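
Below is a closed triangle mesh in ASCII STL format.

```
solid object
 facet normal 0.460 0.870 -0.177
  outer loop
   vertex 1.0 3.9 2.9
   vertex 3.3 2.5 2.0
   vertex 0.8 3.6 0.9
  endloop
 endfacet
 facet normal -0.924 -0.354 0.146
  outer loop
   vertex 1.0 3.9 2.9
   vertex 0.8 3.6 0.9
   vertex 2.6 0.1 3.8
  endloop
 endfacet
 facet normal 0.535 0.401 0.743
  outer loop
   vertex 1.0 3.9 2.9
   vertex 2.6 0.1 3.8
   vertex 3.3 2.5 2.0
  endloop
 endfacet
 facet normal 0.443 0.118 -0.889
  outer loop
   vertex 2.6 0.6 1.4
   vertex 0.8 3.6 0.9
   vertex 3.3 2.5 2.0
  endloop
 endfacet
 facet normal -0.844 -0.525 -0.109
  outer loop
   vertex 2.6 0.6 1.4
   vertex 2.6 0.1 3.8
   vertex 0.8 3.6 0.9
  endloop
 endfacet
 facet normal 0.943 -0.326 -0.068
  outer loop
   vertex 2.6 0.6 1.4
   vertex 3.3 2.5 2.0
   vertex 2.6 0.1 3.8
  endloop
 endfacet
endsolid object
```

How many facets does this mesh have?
6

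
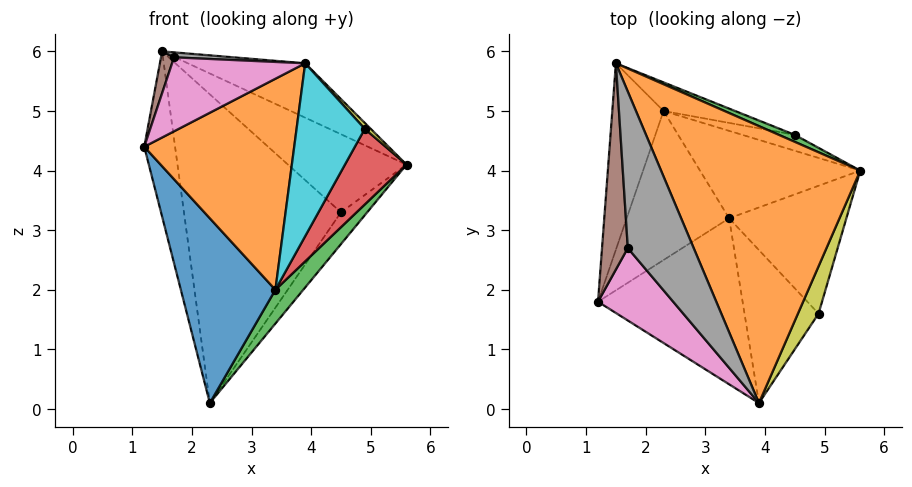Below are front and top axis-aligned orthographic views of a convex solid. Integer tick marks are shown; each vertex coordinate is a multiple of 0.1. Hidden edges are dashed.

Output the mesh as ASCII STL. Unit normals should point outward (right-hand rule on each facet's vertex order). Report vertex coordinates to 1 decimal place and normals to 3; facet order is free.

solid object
 facet normal -0.979 0.134 -0.151
  outer loop
   vertex 2.3 5.0 0.1
   vertex 1.2 1.8 4.4
   vertex 1.5 5.8 6.0
  endloop
 endfacet
 facet normal 0.475 0.170 0.864
  outer loop
   vertex 3.9 0.1 5.8
   vertex 5.6 4.0 4.1
   vertex 1.5 5.8 6.0
  endloop
 endfacet
 facet normal 0.432 0.898 0.080
  outer loop
   vertex 4.5 4.6 3.3
   vertex 1.5 5.8 6.0
   vertex 5.6 4.0 4.1
  endloop
 endfacet
 facet normal 0.631 0.694 -0.347
  outer loop
   vertex 4.5 4.6 3.3
   vertex 5.6 4.0 4.1
   vertex 2.3 5.0 0.1
  endloop
 endfacet
 facet normal 0.301 0.950 -0.088
  outer loop
   vertex 4.5 4.6 3.3
   vertex 2.3 5.0 0.1
   vertex 1.5 5.8 6.0
  endloop
 endfacet
 facet normal -0.933 -0.072 0.354
  outer loop
   vertex 1.7 2.7 5.9
   vertex 1.5 5.8 6.0
   vertex 1.2 1.8 4.4
  endloop
 endfacet
 facet normal -0.631 -0.555 0.543
  outer loop
   vertex 1.7 2.7 5.9
   vertex 1.2 1.8 4.4
   vertex 3.9 0.1 5.8
  endloop
 endfacet
 facet normal 0.008 -0.032 0.999
  outer loop
   vertex 1.7 2.7 5.9
   vertex 3.9 0.1 5.8
   vertex 1.5 5.8 6.0
  endloop
 endfacet
 facet normal 0.788 -0.077 0.611
  outer loop
   vertex 4.9 1.6 4.7
   vertex 5.6 4.0 4.1
   vertex 3.9 0.1 5.8
  endloop
 endfacet
 facet normal 0.367 -0.697 -0.617
  outer loop
   vertex 3.4 3.2 2.0
   vertex 4.9 1.6 4.7
   vertex 3.9 0.1 5.8
  endloop
 endfacet
 facet normal -0.186 -0.765 -0.617
  outer loop
   vertex 3.4 3.2 2.0
   vertex 1.2 1.8 4.4
   vertex 2.3 5.0 0.1
  endloop
 endfacet
 facet normal -0.172 -0.774 -0.609
  outer loop
   vertex 3.4 3.2 2.0
   vertex 3.9 0.1 5.8
   vertex 1.2 1.8 4.4
  endloop
 endfacet
 facet normal 0.715 -0.252 -0.653
  outer loop
   vertex 3.4 3.2 2.0
   vertex 2.3 5.0 0.1
   vertex 5.6 4.0 4.1
  endloop
 endfacet
 facet normal 0.709 -0.359 -0.607
  outer loop
   vertex 3.4 3.2 2.0
   vertex 5.6 4.0 4.1
   vertex 4.9 1.6 4.7
  endloop
 endfacet
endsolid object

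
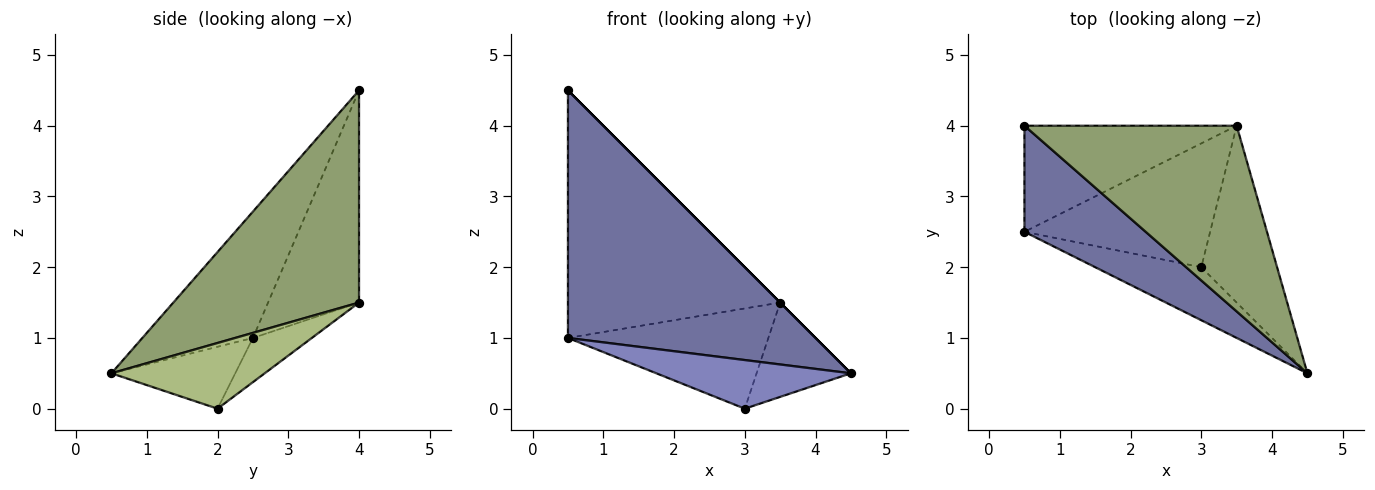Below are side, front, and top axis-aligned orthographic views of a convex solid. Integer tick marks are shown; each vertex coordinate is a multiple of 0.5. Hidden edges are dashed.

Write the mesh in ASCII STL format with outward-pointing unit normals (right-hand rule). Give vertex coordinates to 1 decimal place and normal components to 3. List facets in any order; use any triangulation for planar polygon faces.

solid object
 facet normal -0.380 -0.850 0.364
  outer loop
   vertex 0.5 4.0 4.5
   vertex 0.5 2.5 1.0
   vertex 4.5 0.5 0.5
  endloop
 endfacet
 facet normal -0.395 -0.621 -0.677
  outer loop
   vertex 3.0 2.0 0.0
   vertex 4.5 0.5 0.5
   vertex 0.5 2.5 1.0
  endloop
 endfacet
 facet normal -0.367 0.855 -0.367
  outer loop
   vertex 3.5 4.0 1.5
   vertex 0.5 2.5 1.0
   vertex 0.5 4.0 4.5
  endloop
 endfacet
 facet normal -0.182 0.619 -0.764
  outer loop
   vertex 3.5 4.0 1.5
   vertex 3.0 2.0 0.0
   vertex 0.5 2.5 1.0
  endloop
 endfacet
 facet normal 0.707 0.000 0.707
  outer loop
   vertex 3.5 4.0 1.5
   vertex 0.5 4.0 4.5
   vertex 4.5 0.5 0.5
  endloop
 endfacet
 facet normal 0.607 0.374 -0.701
  outer loop
   vertex 3.5 4.0 1.5
   vertex 4.5 0.5 0.5
   vertex 3.0 2.0 0.0
  endloop
 endfacet
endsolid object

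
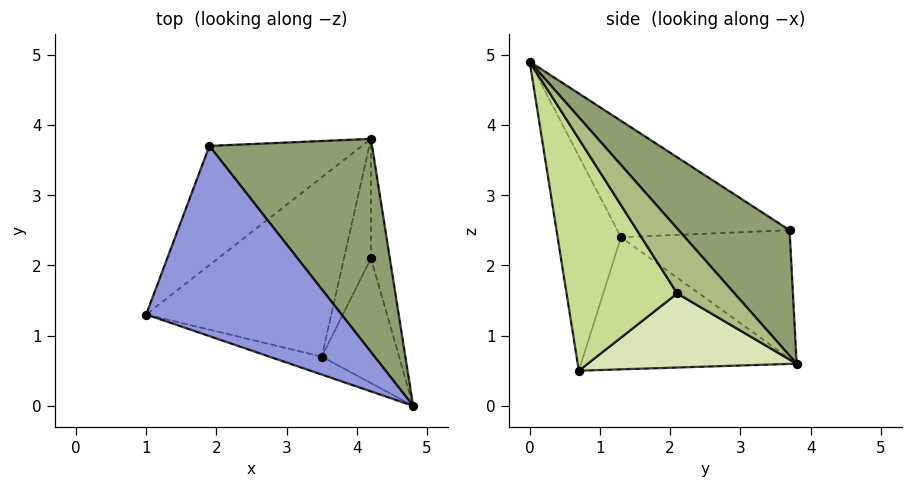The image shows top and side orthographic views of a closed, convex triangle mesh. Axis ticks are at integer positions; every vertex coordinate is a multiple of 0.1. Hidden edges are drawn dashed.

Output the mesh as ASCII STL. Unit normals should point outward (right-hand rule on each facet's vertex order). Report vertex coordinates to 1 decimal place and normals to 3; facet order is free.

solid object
 facet normal -0.282 -0.957 -0.069
  outer loop
   vertex 3.5 0.7 0.5
   vertex 4.8 0.0 4.9
   vertex 1.0 1.3 2.4
  endloop
 endfacet
 facet normal -0.574 0.156 -0.804
  outer loop
   vertex 3.5 0.7 0.5
   vertex 1.0 1.3 2.4
   vertex 4.2 3.8 0.6
  endloop
 endfacet
 facet normal -0.506 0.154 0.849
  outer loop
   vertex 1.9 3.7 2.5
   vertex 1.0 1.3 2.4
   vertex 4.8 0.0 4.9
  endloop
 endfacet
 facet normal -0.621 0.264 -0.738
  outer loop
   vertex 1.9 3.7 2.5
   vertex 4.2 3.8 0.6
   vertex 1.0 1.3 2.4
  endloop
 endfacet
 facet normal 0.434 0.704 0.562
  outer loop
   vertex 1.9 3.7 2.5
   vertex 4.8 0.0 4.9
   vertex 4.2 3.8 0.6
  endloop
 endfacet
 facet normal 0.948 -0.162 -0.275
  outer loop
   vertex 4.2 2.1 1.6
   vertex 4.2 3.8 0.6
   vertex 4.8 0.0 4.9
  endloop
 endfacet
 facet normal 0.925 -0.220 -0.308
  outer loop
   vertex 4.2 2.1 1.6
   vertex 4.8 0.0 4.9
   vertex 3.5 0.7 0.5
  endloop
 endfacet
 facet normal 0.921 -0.197 -0.335
  outer loop
   vertex 4.2 2.1 1.6
   vertex 3.5 0.7 0.5
   vertex 4.2 3.8 0.6
  endloop
 endfacet
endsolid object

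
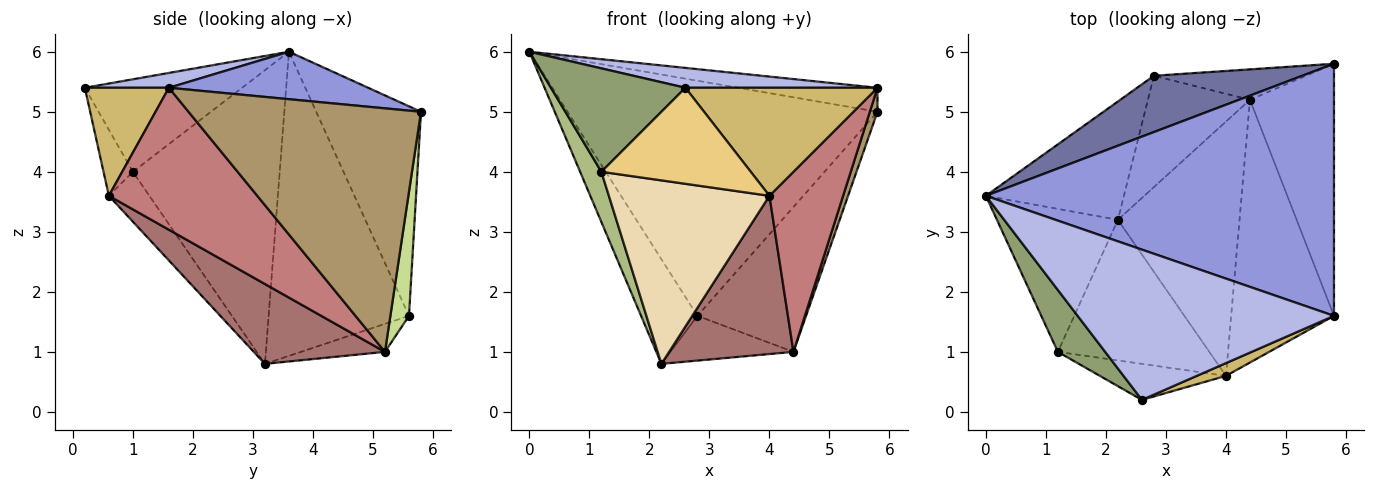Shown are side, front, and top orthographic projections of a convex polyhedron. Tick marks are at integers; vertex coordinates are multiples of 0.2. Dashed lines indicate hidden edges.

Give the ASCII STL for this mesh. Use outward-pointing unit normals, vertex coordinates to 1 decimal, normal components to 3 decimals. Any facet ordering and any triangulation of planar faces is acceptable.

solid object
 facet normal -0.312 0.924 0.221
  outer loop
   vertex 2.8 5.6 1.6
   vertex 0.0 3.6 6.0
   vertex 5.8 5.8 5.0
  endloop
 endfacet
 facet normal -0.855 0.343 -0.388
  outer loop
   vertex 2.8 5.6 1.6
   vertex 2.2 3.2 0.8
   vertex 0.0 3.6 6.0
  endloop
 endfacet
 facet normal 0.134 0.094 0.986
  outer loop
   vertex 5.8 1.6 5.4
   vertex 5.8 5.8 5.0
   vertex 0.0 3.6 6.0
  endloop
 endfacet
 facet normal 0.057 -0.131 0.990
  outer loop
   vertex 5.8 1.6 5.4
   vertex 0.0 3.6 6.0
   vertex 2.6 0.2 5.4
  endloop
 endfacet
 facet normal -0.708 -0.606 0.362
  outer loop
   vertex 1.2 1.0 4.0
   vertex 2.6 0.2 5.4
   vertex 0.0 3.6 6.0
  endloop
 endfacet
 facet normal -0.916 -0.133 -0.378
  outer loop
   vertex 1.2 1.0 4.0
   vertex 0.0 3.6 6.0
   vertex 2.2 3.2 0.8
  endloop
 endfacet
 facet normal 0.165 0.965 -0.203
  outer loop
   vertex 4.4 5.2 1.0
   vertex 2.8 5.6 1.6
   vertex 5.8 5.8 5.0
  endloop
 endfacet
 facet normal -0.247 0.361 -0.899
  outer loop
   vertex 4.4 5.2 1.0
   vertex 2.2 3.2 0.8
   vertex 2.8 5.6 1.6
  endloop
 endfacet
 facet normal 0.945 -0.031 -0.326
  outer loop
   vertex 4.4 5.2 1.0
   vertex 5.8 5.8 5.0
   vertex 5.8 1.6 5.4
  endloop
 endfacet
 facet normal 0.398 -0.911 0.108
  outer loop
   vertex 4.0 0.6 3.6
   vertex 5.8 1.6 5.4
   vertex 2.6 0.2 5.4
  endloop
 endfacet
 facet normal -0.181 -0.921 -0.345
  outer loop
   vertex 4.0 0.6 3.6
   vertex 2.6 0.2 5.4
   vertex 1.2 1.0 4.0
  endloop
 endfacet
 facet normal -0.196 -0.778 -0.596
  outer loop
   vertex 4.0 0.6 3.6
   vertex 1.2 1.0 4.0
   vertex 2.2 3.2 0.8
  endloop
 endfacet
 facet normal 0.487 -0.461 -0.742
  outer loop
   vertex 4.0 0.6 3.6
   vertex 2.2 3.2 0.8
   vertex 4.4 5.2 1.0
  endloop
 endfacet
 facet normal 0.751 -0.373 -0.544
  outer loop
   vertex 4.0 0.6 3.6
   vertex 4.4 5.2 1.0
   vertex 5.8 1.6 5.4
  endloop
 endfacet
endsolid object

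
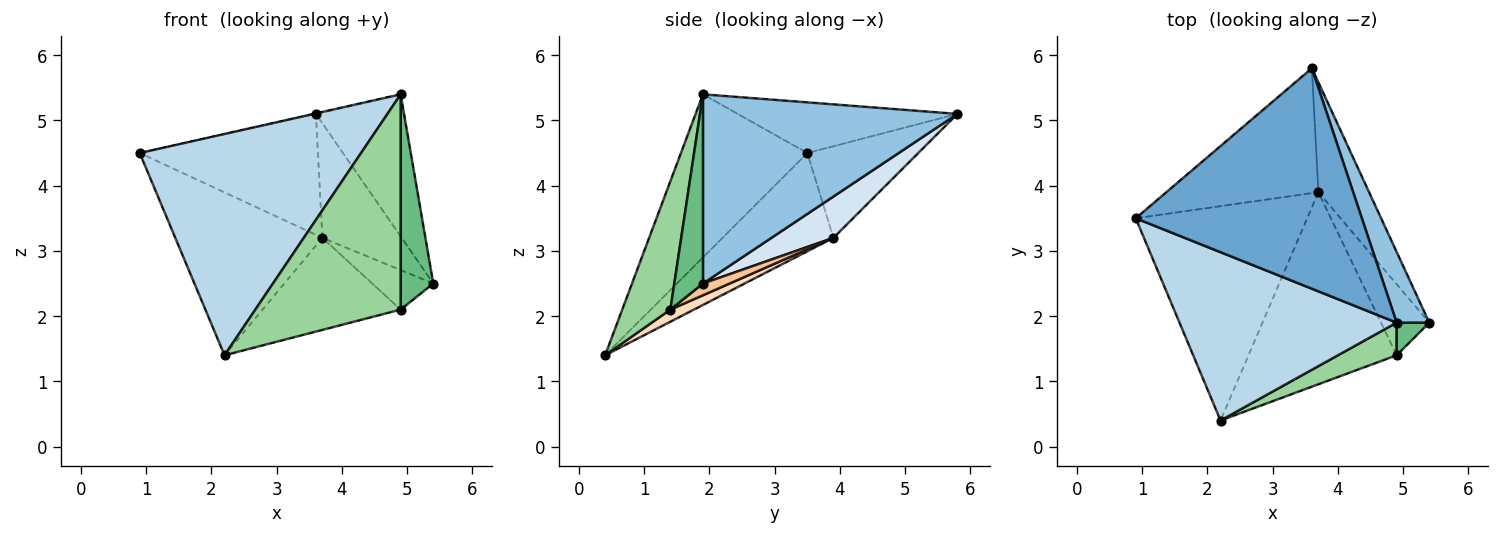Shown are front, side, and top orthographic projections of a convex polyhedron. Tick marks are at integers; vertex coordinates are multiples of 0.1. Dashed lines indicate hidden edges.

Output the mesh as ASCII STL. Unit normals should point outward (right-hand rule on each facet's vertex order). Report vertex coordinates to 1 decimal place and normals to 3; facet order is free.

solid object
 facet normal -0.219 0.002 0.976
  outer loop
   vertex 4.9 1.9 5.4
   vertex 3.6 5.8 5.1
   vertex 0.9 3.5 4.5
  endloop
 endfacet
 facet normal 0.933 0.323 0.161
  outer loop
   vertex 4.9 1.9 5.4
   vertex 5.4 1.9 2.5
   vertex 3.6 5.8 5.1
  endloop
 endfacet
 facet normal -0.414 -0.725 0.551
  outer loop
   vertex 2.2 0.4 1.4
   vertex 4.9 1.9 5.4
   vertex 0.9 3.5 4.5
  endloop
 endfacet
 facet normal 0.491 0.629 -0.603
  outer loop
   vertex 3.7 3.9 3.2
   vertex 3.6 5.8 5.1
   vertex 5.4 1.9 2.5
  endloop
 endfacet
 facet normal -0.397 0.638 -0.659
  outer loop
   vertex 3.7 3.9 3.2
   vertex 0.9 3.5 4.5
   vertex 3.6 5.8 5.1
  endloop
 endfacet
 facet normal -0.415 0.550 -0.724
  outer loop
   vertex 3.7 3.9 3.2
   vertex 2.2 0.4 1.4
   vertex 0.9 3.5 4.5
  endloop
 endfacet
 facet normal 0.208 0.476 -0.855
  outer loop
   vertex 4.9 1.4 2.1
   vertex 3.7 3.9 3.2
   vertex 5.4 1.9 2.5
  endloop
 endfacet
 facet normal 0.074 0.431 -0.899
  outer loop
   vertex 4.9 1.4 2.1
   vertex 2.2 0.4 1.4
   vertex 3.7 3.9 3.2
  endloop
 endfacet
 facet normal 0.656 -0.746 0.113
  outer loop
   vertex 4.9 1.4 2.1
   vertex 5.4 1.9 2.5
   vertex 4.9 1.9 5.4
  endloop
 endfacet
 facet normal 0.311 -0.940 0.142
  outer loop
   vertex 4.9 1.4 2.1
   vertex 4.9 1.9 5.4
   vertex 2.2 0.4 1.4
  endloop
 endfacet
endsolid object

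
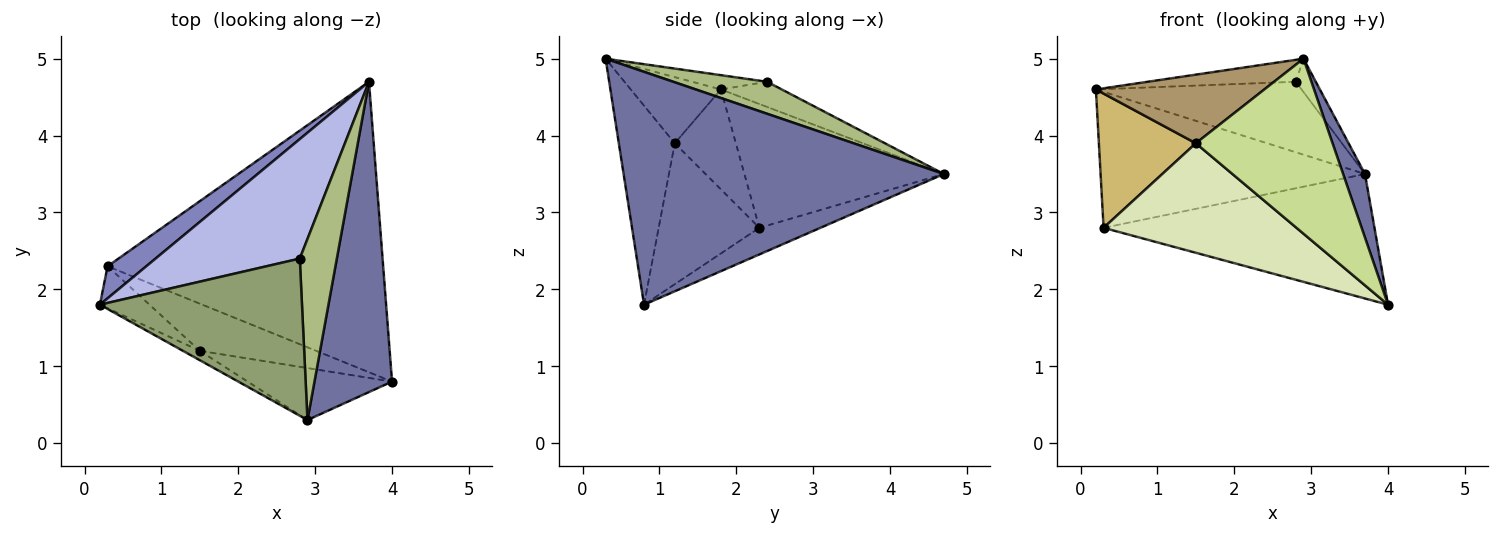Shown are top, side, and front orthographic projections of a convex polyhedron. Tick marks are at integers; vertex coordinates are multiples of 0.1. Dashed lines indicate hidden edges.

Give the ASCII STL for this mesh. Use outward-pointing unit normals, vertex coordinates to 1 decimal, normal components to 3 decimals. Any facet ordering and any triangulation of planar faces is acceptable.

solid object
 facet normal 0.947 -0.065 0.315
  outer loop
   vertex 2.9 0.3 5.0
   vertex 4.0 0.8 1.8
   vertex 3.7 4.7 3.5
  endloop
 endfacet
 facet normal -0.592 0.785 0.185
  outer loop
   vertex 0.3 2.3 2.8
   vertex 0.2 1.8 4.6
   vertex 3.7 4.7 3.5
  endloop
 endfacet
 facet normal -0.088 0.392 -0.916
  outer loop
   vertex 0.3 2.3 2.8
   vertex 3.7 4.7 3.5
   vertex 4.0 0.8 1.8
  endloop
 endfacet
 facet normal -0.149 0.503 0.852
  outer loop
   vertex 2.8 2.4 4.7
   vertex 3.7 4.7 3.5
   vertex 0.2 1.8 4.6
  endloop
 endfacet
 facet normal -0.070 0.138 0.988
  outer loop
   vertex 2.8 2.4 4.7
   vertex 0.2 1.8 4.6
   vertex 2.9 0.3 5.0
  endloop
 endfacet
 facet normal 0.647 0.138 0.750
  outer loop
   vertex 2.8 2.4 4.7
   vertex 2.9 0.3 5.0
   vertex 3.7 4.7 3.5
  endloop
 endfacet
 facet normal -0.365 -0.892 -0.265
  outer loop
   vertex 1.5 1.2 3.9
   vertex 4.0 0.8 1.8
   vertex 2.9 0.3 5.0
  endloop
 endfacet
 facet normal -0.432 -0.828 -0.357
  outer loop
   vertex 1.5 1.2 3.9
   vertex 0.3 2.3 2.8
   vertex 4.0 0.8 1.8
  endloop
 endfacet
 facet normal -0.469 -0.875 -0.120
  outer loop
   vertex 1.5 1.2 3.9
   vertex 2.9 0.3 5.0
   vertex 0.2 1.8 4.6
  endloop
 endfacet
 facet normal -0.515 -0.818 -0.256
  outer loop
   vertex 1.5 1.2 3.9
   vertex 0.2 1.8 4.6
   vertex 0.3 2.3 2.8
  endloop
 endfacet
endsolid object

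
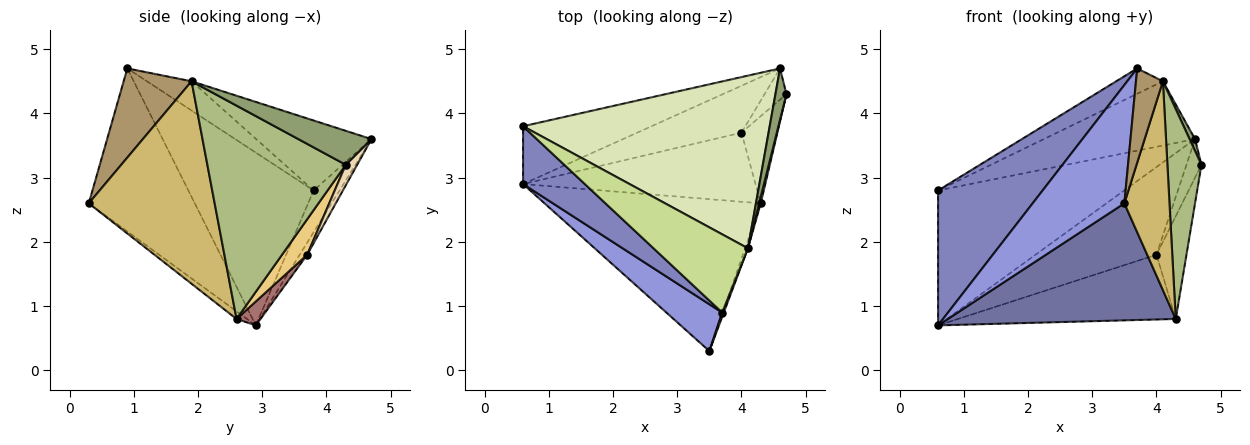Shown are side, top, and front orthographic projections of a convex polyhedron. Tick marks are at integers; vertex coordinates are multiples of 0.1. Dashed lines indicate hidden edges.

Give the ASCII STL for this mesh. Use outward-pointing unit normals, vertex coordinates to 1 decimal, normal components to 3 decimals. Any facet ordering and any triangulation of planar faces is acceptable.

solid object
 facet normal -0.028 -0.610 -0.792
  outer loop
   vertex 0.6 2.9 0.7
   vertex 4.3 2.6 0.8
   vertex 3.5 0.3 2.6
  endloop
 endfacet
 facet normal -0.740 -0.618 0.265
  outer loop
   vertex 0.6 2.9 0.7
   vertex 3.7 0.9 4.7
   vertex 0.6 3.8 2.8
  endloop
 endfacet
 facet normal -0.732 -0.633 0.251
  outer loop
   vertex 0.6 2.9 0.7
   vertex 3.5 0.3 2.6
   vertex 3.7 0.9 4.7
  endloop
 endfacet
 facet normal -0.127 0.912 -0.391
  outer loop
   vertex 0.6 2.9 0.7
   vertex 0.6 3.8 2.8
   vertex 4.6 4.7 3.6
  endloop
 endfacet
 facet normal 0.949 -0.071 0.308
  outer loop
   vertex 4.1 1.9 4.5
   vertex 4.7 4.3 3.2
   vertex 4.6 4.7 3.6
  endloop
 endfacet
 facet normal 0.971 -0.239 0.007
  outer loop
   vertex 4.1 1.9 4.5
   vertex 4.3 2.6 0.8
   vertex 4.7 4.3 3.2
  endloop
 endfacet
 facet normal -0.283 0.296 0.913
  outer loop
   vertex 4.1 1.9 4.5
   vertex 0.6 3.8 2.8
   vertex 3.7 0.9 4.7
  endloop
 endfacet
 facet normal -0.257 0.337 0.906
  outer loop
   vertex 4.1 1.9 4.5
   vertex 4.6 4.7 3.6
   vertex 0.6 3.8 2.8
  endloop
 endfacet
 facet normal 0.929 -0.368 0.017
  outer loop
   vertex 4.1 1.9 4.5
   vertex 3.7 0.9 4.7
   vertex 3.5 0.3 2.6
  endloop
 endfacet
 facet normal 0.941 -0.338 -0.013
  outer loop
   vertex 4.1 1.9 4.5
   vertex 3.5 0.3 2.6
   vertex 4.3 2.6 0.8
  endloop
 endfacet
 facet normal 0.539 0.642 -0.545
  outer loop
   vertex 4.0 3.7 1.8
   vertex 4.7 4.3 3.2
   vertex 4.3 2.6 0.8
  endloop
 endfacet
 facet normal 0.510 0.669 -0.541
  outer loop
   vertex 4.0 3.7 1.8
   vertex 4.6 4.7 3.6
   vertex 4.7 4.3 3.2
  endloop
 endfacet
 facet normal 0.075 0.682 -0.728
  outer loop
   vertex 4.0 3.7 1.8
   vertex 4.3 2.6 0.8
   vertex 0.6 2.9 0.7
  endloop
 endfacet
 facet normal -0.055 0.880 -0.471
  outer loop
   vertex 4.0 3.7 1.8
   vertex 0.6 2.9 0.7
   vertex 4.6 4.7 3.6
  endloop
 endfacet
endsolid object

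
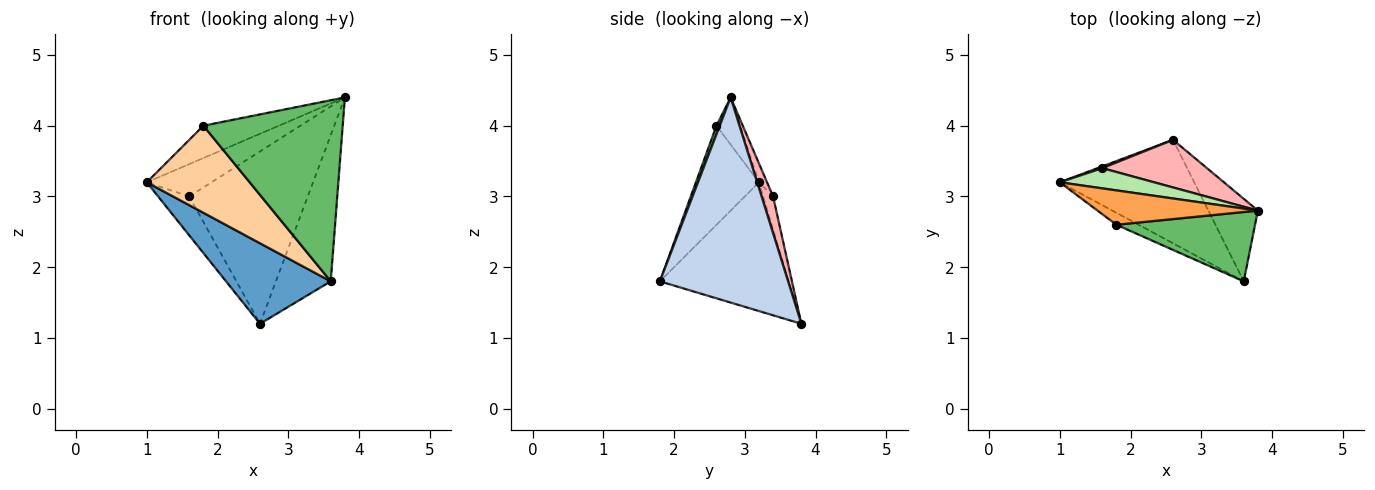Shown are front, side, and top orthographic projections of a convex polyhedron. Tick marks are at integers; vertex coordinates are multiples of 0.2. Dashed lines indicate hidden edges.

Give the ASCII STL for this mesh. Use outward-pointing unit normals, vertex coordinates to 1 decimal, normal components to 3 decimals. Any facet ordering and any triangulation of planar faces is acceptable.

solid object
 facet normal -0.603 -0.490 -0.629
  outer loop
   vertex 2.6 3.8 1.2
   vertex 3.6 1.8 1.8
   vertex 1.0 3.2 3.2
  endloop
 endfacet
 facet normal 0.898 0.384 -0.217
  outer loop
   vertex 2.6 3.8 1.2
   vertex 3.8 2.8 4.4
   vertex 3.6 1.8 1.8
  endloop
 endfacet
 facet normal -0.209 0.670 0.712
  outer loop
   vertex 1.8 2.6 4.0
   vertex 3.8 2.8 4.4
   vertex 1.0 3.2 3.2
  endloop
 endfacet
 facet normal -0.519 -0.847 -0.116
  outer loop
   vertex 1.8 2.6 4.0
   vertex 1.0 3.2 3.2
   vertex 3.6 1.8 1.8
  endloop
 endfacet
 facet normal 0.022 -0.934 0.357
  outer loop
   vertex 1.8 2.6 4.0
   vertex 3.6 1.8 1.8
   vertex 3.8 2.8 4.4
  endloop
 endfacet
 facet normal -0.105 0.843 0.527
  outer loop
   vertex 1.6 3.4 3.0
   vertex 1.0 3.2 3.2
   vertex 3.8 2.8 4.4
  endloop
 endfacet
 facet normal -0.303 0.952 0.043
  outer loop
   vertex 1.6 3.4 3.0
   vertex 2.6 3.8 1.2
   vertex 1.0 3.2 3.2
  endloop
 endfacet
 facet normal 0.093 0.960 0.265
  outer loop
   vertex 1.6 3.4 3.0
   vertex 3.8 2.8 4.4
   vertex 2.6 3.8 1.2
  endloop
 endfacet
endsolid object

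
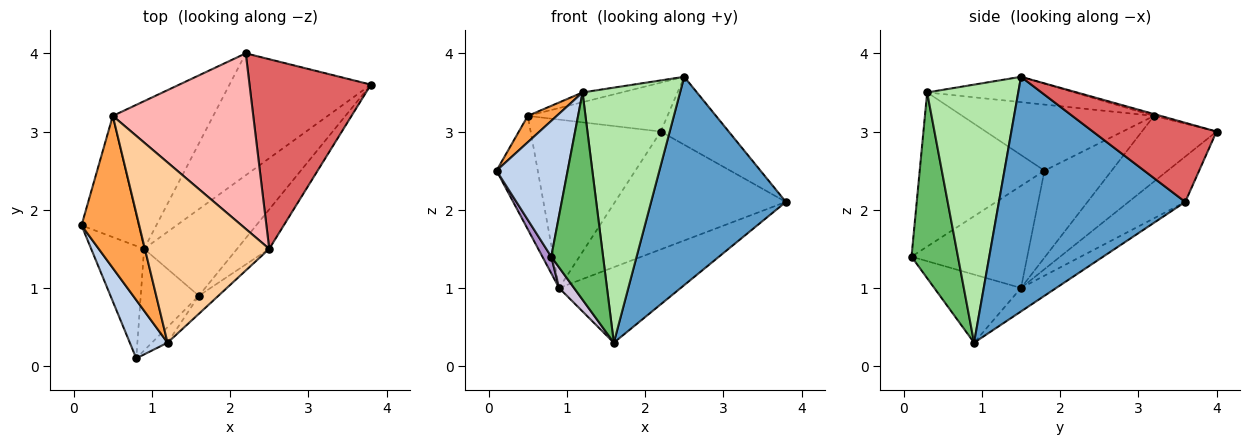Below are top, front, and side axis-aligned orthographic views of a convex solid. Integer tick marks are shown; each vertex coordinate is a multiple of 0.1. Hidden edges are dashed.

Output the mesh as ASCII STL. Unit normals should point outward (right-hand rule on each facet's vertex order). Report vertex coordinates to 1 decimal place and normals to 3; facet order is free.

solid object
 facet normal 0.805 -0.583 -0.110
  outer loop
   vertex 1.6 0.9 0.3
   vertex 3.8 3.6 2.1
   vertex 2.5 1.5 3.7
  endloop
 endfacet
 facet normal -0.850 -0.484 0.208
  outer loop
   vertex 1.2 0.3 3.5
   vertex 0.1 1.8 2.5
   vertex 0.8 0.1 1.4
  endloop
 endfacet
 facet normal -0.748 -0.113 0.654
  outer loop
   vertex 1.2 0.3 3.5
   vertex 0.5 3.2 3.2
   vertex 0.1 1.8 2.5
  endloop
 endfacet
 facet normal -0.200 0.053 0.978
  outer loop
   vertex 1.2 0.3 3.5
   vertex 2.5 1.5 3.7
   vertex 0.5 3.2 3.2
  endloop
 endfacet
 facet normal 0.666 -0.744 -0.056
  outer loop
   vertex 1.2 0.3 3.5
   vertex 0.8 0.1 1.4
   vertex 1.6 0.9 0.3
  endloop
 endfacet
 facet normal 0.682 -0.730 -0.052
  outer loop
   vertex 1.2 0.3 3.5
   vertex 1.6 0.9 0.3
   vertex 2.5 1.5 3.7
  endloop
 endfacet
 facet normal 0.523 0.287 0.802
  outer loop
   vertex 2.2 4.0 3.0
   vertex 2.5 1.5 3.7
   vertex 3.8 3.6 2.1
  endloop
 endfacet
 facet normal -0.013 0.268 0.963
  outer loop
   vertex 2.2 4.0 3.0
   vertex 0.5 3.2 3.2
   vertex 2.5 1.5 3.7
  endloop
 endfacet
 facet normal -0.886 -0.068 -0.459
  outer loop
   vertex 0.9 1.5 1.0
   vertex 0.8 0.1 1.4
   vertex 0.1 1.8 2.5
  endloop
 endfacet
 facet normal -0.755 -0.130 -0.643
  outer loop
   vertex 0.9 1.5 1.0
   vertex 1.6 0.9 0.3
   vertex 0.8 0.1 1.4
  endloop
 endfacet
 facet normal -0.744 0.457 -0.488
  outer loop
   vertex 0.9 1.5 1.0
   vertex 0.1 1.8 2.5
   vertex 0.5 3.2 3.2
  endloop
 endfacet
 facet normal -0.396 0.690 -0.605
  outer loop
   vertex 0.9 1.5 1.0
   vertex 0.5 3.2 3.2
   vertex 2.2 4.0 3.0
  endloop
 endfacet
 facet normal -0.187 0.646 -0.740
  outer loop
   vertex 0.9 1.5 1.0
   vertex 3.8 3.6 2.1
   vertex 1.6 0.9 0.3
  endloop
 endfacet
 facet normal -0.225 0.677 -0.701
  outer loop
   vertex 0.9 1.5 1.0
   vertex 2.2 4.0 3.0
   vertex 3.8 3.6 2.1
  endloop
 endfacet
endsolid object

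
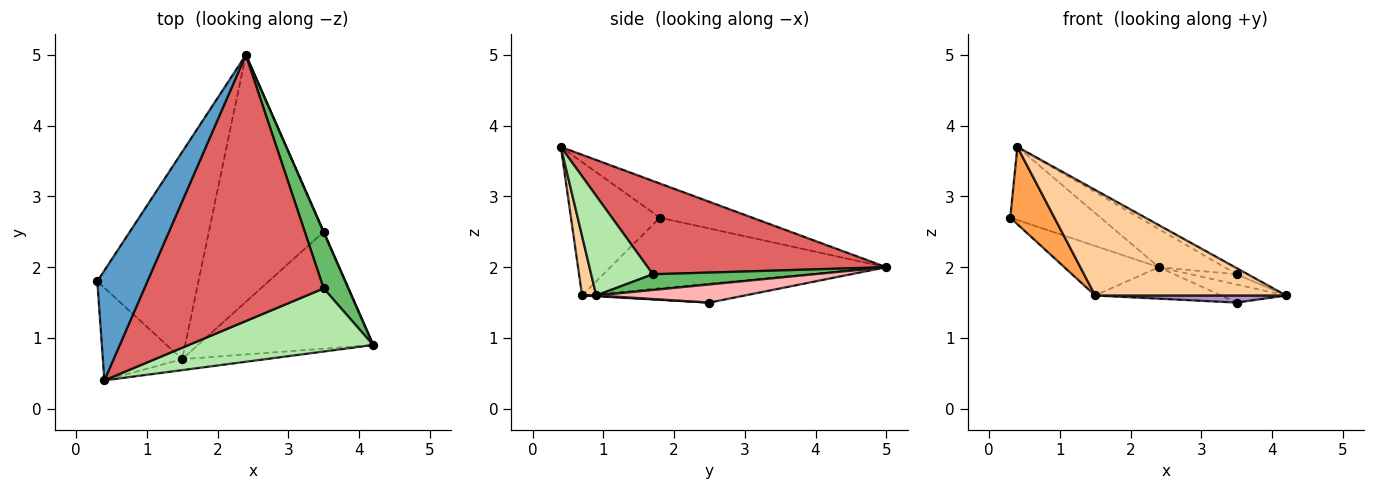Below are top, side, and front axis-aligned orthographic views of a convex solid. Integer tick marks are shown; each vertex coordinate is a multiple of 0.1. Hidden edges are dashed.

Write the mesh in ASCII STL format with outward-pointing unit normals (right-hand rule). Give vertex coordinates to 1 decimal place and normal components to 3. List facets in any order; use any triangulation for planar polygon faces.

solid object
 facet normal -0.493 0.482 0.724
  outer loop
   vertex 0.4 0.4 3.7
   vertex 2.4 5.0 2.0
   vertex 0.3 1.8 2.7
  endloop
 endfacet
 facet normal -0.561 0.192 -0.805
  outer loop
   vertex 1.5 0.7 1.6
   vertex 0.3 1.8 2.7
   vertex 2.4 5.0 2.0
  endloop
 endfacet
 facet normal -0.791 -0.392 -0.470
  outer loop
   vertex 1.5 0.7 1.6
   vertex 0.4 0.4 3.7
   vertex 0.3 1.8 2.7
  endloop
 endfacet
 facet normal 0.073 -0.992 -0.103
  outer loop
   vertex 1.5 0.7 1.6
   vertex 4.2 0.9 1.6
   vertex 0.4 0.4 3.7
  endloop
 endfacet
 facet normal 0.531 0.152 0.834
  outer loop
   vertex 3.5 1.7 1.9
   vertex 4.2 0.9 1.6
   vertex 2.4 5.0 2.0
  endloop
 endfacet
 facet normal 0.473 0.085 0.877
  outer loop
   vertex 3.5 1.7 1.9
   vertex 0.4 0.4 3.7
   vertex 4.2 0.9 1.6
  endloop
 endfacet
 facet normal 0.458 0.126 0.880
  outer loop
   vertex 3.5 1.7 1.9
   vertex 2.4 5.0 2.0
   vertex 0.4 0.4 3.7
  endloop
 endfacet
 facet normal 0.916 0.401 0.009
  outer loop
   vertex 3.5 2.5 1.5
   vertex 2.4 5.0 2.0
   vertex 4.2 0.9 1.6
  endloop
 endfacet
 facet normal 0.004 -0.060 -0.998
  outer loop
   vertex 3.5 2.5 1.5
   vertex 4.2 0.9 1.6
   vertex 1.5 0.7 1.6
  endloop
 endfacet
 facet normal -0.161 0.125 -0.979
  outer loop
   vertex 3.5 2.5 1.5
   vertex 1.5 0.7 1.6
   vertex 2.4 5.0 2.0
  endloop
 endfacet
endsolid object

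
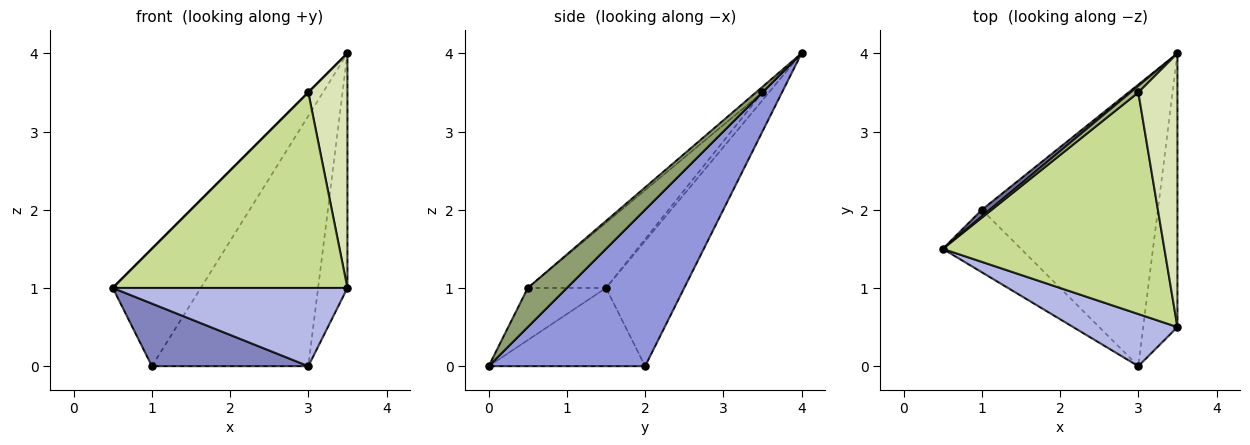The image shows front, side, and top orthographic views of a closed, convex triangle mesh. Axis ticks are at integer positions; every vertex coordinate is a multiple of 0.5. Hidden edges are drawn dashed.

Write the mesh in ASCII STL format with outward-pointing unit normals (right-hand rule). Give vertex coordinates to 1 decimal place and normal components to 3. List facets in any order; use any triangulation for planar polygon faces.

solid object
 facet normal -0.664 0.747 0.041
  outer loop
   vertex 1.0 2.0 0.0
   vertex 0.5 1.5 1.0
   vertex 3.5 4.0 4.0
  endloop
 endfacet
 facet normal -0.577 -0.577 -0.577
  outer loop
   vertex 1.0 2.0 0.0
   vertex 3.0 0.0 0.0
   vertex 0.5 1.5 1.0
  endloop
 endfacet
 facet normal 0.553 0.553 -0.623
  outer loop
   vertex 1.0 2.0 0.0
   vertex 3.5 4.0 4.0
   vertex 3.0 0.0 0.0
  endloop
 endfacet
 facet normal -0.267 -0.802 0.535
  outer loop
   vertex 3.5 0.5 1.0
   vertex 0.5 1.5 1.0
   vertex 3.0 0.0 0.0
  endloop
 endfacet
 facet normal 0.655 0.492 -0.573
  outer loop
   vertex 3.5 0.5 1.0
   vertex 3.0 0.0 0.0
   vertex 3.5 4.0 4.0
  endloop
 endfacet
 facet normal -0.707 0.000 0.707
  outer loop
   vertex 3.0 3.5 3.5
   vertex 3.5 4.0 4.0
   vertex 0.5 1.5 1.0
  endloop
 endfacet
 facet normal -0.215 -0.646 0.732
  outer loop
   vertex 3.0 3.5 3.5
   vertex 0.5 1.5 1.0
   vertex 3.5 0.5 1.0
  endloop
 endfacet
 facet normal -0.108 -0.647 0.755
  outer loop
   vertex 3.0 3.5 3.5
   vertex 3.5 0.5 1.0
   vertex 3.5 4.0 4.0
  endloop
 endfacet
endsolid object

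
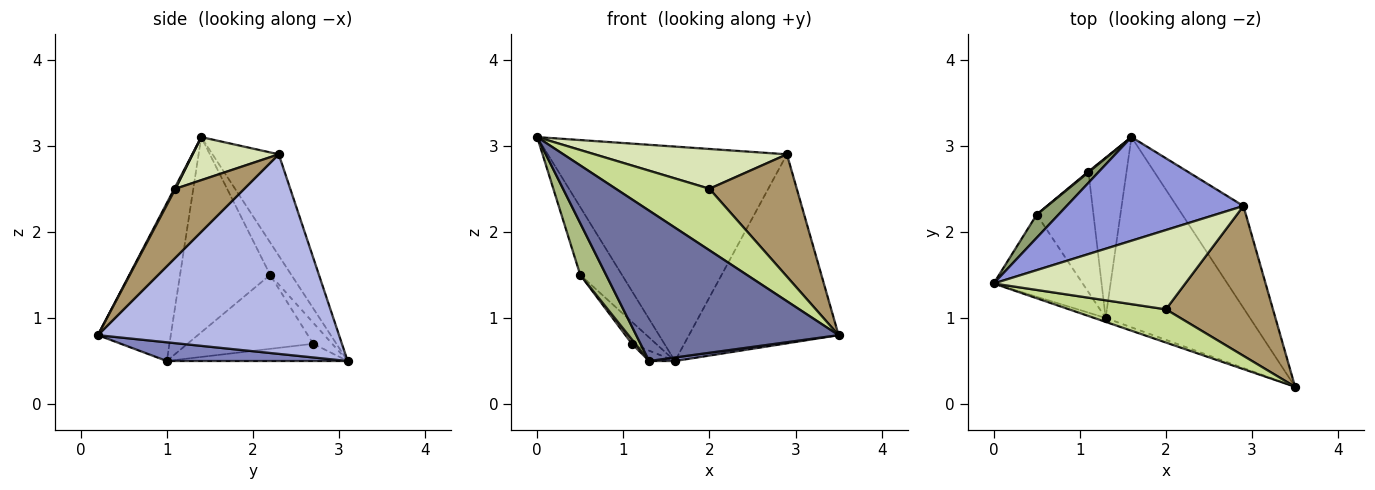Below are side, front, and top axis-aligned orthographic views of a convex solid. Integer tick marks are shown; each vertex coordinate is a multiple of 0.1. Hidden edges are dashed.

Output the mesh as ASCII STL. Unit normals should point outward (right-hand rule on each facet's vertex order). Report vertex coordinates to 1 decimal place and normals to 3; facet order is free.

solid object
 facet normal -0.339 -0.941 -0.025
  outer loop
   vertex 1.3 1.0 0.5
   vertex 3.5 0.2 0.8
   vertex 0.0 1.4 3.1
  endloop
 endfacet
 facet normal 0.129 -0.018 -0.992
  outer loop
   vertex 1.3 1.0 0.5
   vertex 1.6 3.1 0.5
   vertex 3.5 0.2 0.8
  endloop
 endfacet
 facet normal -0.242 0.874 0.422
  outer loop
   vertex 2.9 2.3 2.9
   vertex 1.6 3.1 0.5
   vertex 0.0 1.4 3.1
  endloop
 endfacet
 facet normal 0.817 0.507 -0.274
  outer loop
   vertex 2.9 2.3 2.9
   vertex 3.5 0.2 0.8
   vertex 1.6 3.1 0.5
  endloop
 endfacet
 facet normal -0.433 0.853 0.291
  outer loop
   vertex 0.5 2.2 1.5
   vertex 0.0 1.4 3.1
   vertex 1.6 3.1 0.5
  endloop
 endfacet
 facet normal -0.880 -0.252 -0.401
  outer loop
   vertex 0.5 2.2 1.5
   vertex 1.3 1.0 0.5
   vertex 0.0 1.4 3.1
  endloop
 endfacet
 facet normal 0.011 -0.880 0.475
  outer loop
   vertex 2.0 1.1 2.5
   vertex 0.0 1.4 3.1
   vertex 3.5 0.2 0.8
  endloop
 endfacet
 facet normal 0.197 -0.440 0.876
  outer loop
   vertex 2.0 1.1 2.5
   vertex 2.9 2.3 2.9
   vertex 0.0 1.4 3.1
  endloop
 endfacet
 facet normal 0.446 -0.566 0.693
  outer loop
   vertex 2.0 1.1 2.5
   vertex 3.5 0.2 0.8
   vertex 2.9 2.3 2.9
  endloop
 endfacet
 facet normal -0.411 0.059 -0.910
  outer loop
   vertex 1.1 2.7 0.7
   vertex 1.6 3.1 0.5
   vertex 1.3 1.0 0.5
  endloop
 endfacet
 facet normal -0.618 0.786 0.028
  outer loop
   vertex 1.1 2.7 0.7
   vertex 0.5 2.2 1.5
   vertex 1.6 3.1 0.5
  endloop
 endfacet
 facet normal -0.793 -0.022 -0.609
  outer loop
   vertex 1.1 2.7 0.7
   vertex 1.3 1.0 0.5
   vertex 0.5 2.2 1.5
  endloop
 endfacet
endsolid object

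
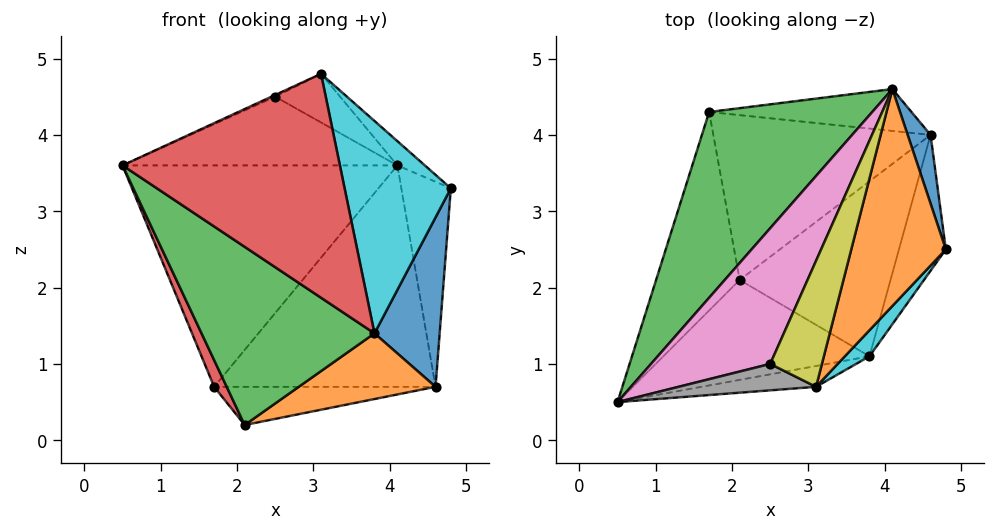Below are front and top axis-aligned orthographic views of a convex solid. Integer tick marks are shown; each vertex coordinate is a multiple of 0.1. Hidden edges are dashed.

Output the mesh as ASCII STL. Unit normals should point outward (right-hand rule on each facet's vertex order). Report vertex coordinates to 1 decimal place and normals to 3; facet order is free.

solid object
 facet normal 0.948 0.302 0.101
  outer loop
   vertex 4.6 4.0 0.7
   vertex 4.1 4.6 3.6
   vertex 4.8 2.5 3.3
  endloop
 endfacet
 facet normal 0.605 0.088 0.792
  outer loop
   vertex 3.1 0.7 4.8
   vertex 4.8 2.5 3.3
   vertex 4.1 4.6 3.6
  endloop
 endfacet
 facet normal -0.657 0.577 0.484
  outer loop
   vertex 1.7 4.3 0.7
   vertex 0.5 0.5 3.6
   vertex 4.1 4.6 3.6
  endloop
 endfacet
 facet normal -0.892 -0.060 -0.448
  outer loop
   vertex 1.7 4.3 0.7
   vertex 2.1 2.1 0.2
   vertex 0.5 0.5 3.6
  endloop
 endfacet
 facet normal 0.101 0.978 -0.185
  outer loop
   vertex 1.7 4.3 0.7
   vertex 4.1 4.6 3.6
   vertex 4.6 4.0 0.7
  endloop
 endfacet
 facet normal 0.023 0.226 -0.974
  outer loop
   vertex 1.7 4.3 0.7
   vertex 4.6 4.0 0.7
   vertex 2.1 2.1 0.2
  endloop
 endfacet
 facet normal -0.457 0.402 0.793
  outer loop
   vertex 2.5 1.0 4.5
   vertex 4.1 4.6 3.6
   vertex 0.5 0.5 3.6
  endloop
 endfacet
 facet normal -0.422 0.060 0.905
  outer loop
   vertex 2.5 1.0 4.5
   vertex 0.5 0.5 3.6
   vertex 3.1 0.7 4.8
  endloop
 endfacet
 facet normal -0.275 0.346 0.897
  outer loop
   vertex 2.5 1.0 4.5
   vertex 3.1 0.7 4.8
   vertex 4.1 4.6 3.6
  endloop
 endfacet
 facet normal 0.757 -0.649 0.080
  outer loop
   vertex 3.8 1.1 1.4
   vertex 4.8 2.5 3.3
   vertex 3.1 0.7 4.8
  endloop
 endfacet
 facet normal 0.916 -0.313 -0.251
  outer loop
   vertex 3.8 1.1 1.4
   vertex 4.6 4.0 0.7
   vertex 4.8 2.5 3.3
  endloop
 endfacet
 facet normal 0.414 -0.320 -0.852
  outer loop
   vertex 3.8 1.1 1.4
   vertex 2.1 2.1 0.2
   vertex 4.6 4.0 0.7
  endloop
 endfacet
 facet normal -0.165 -0.860 -0.483
  outer loop
   vertex 3.8 1.1 1.4
   vertex 0.5 0.5 3.6
   vertex 2.1 2.1 0.2
  endloop
 endfacet
 facet normal 0.118 -0.989 -0.092
  outer loop
   vertex 3.8 1.1 1.4
   vertex 3.1 0.7 4.8
   vertex 0.5 0.5 3.6
  endloop
 endfacet
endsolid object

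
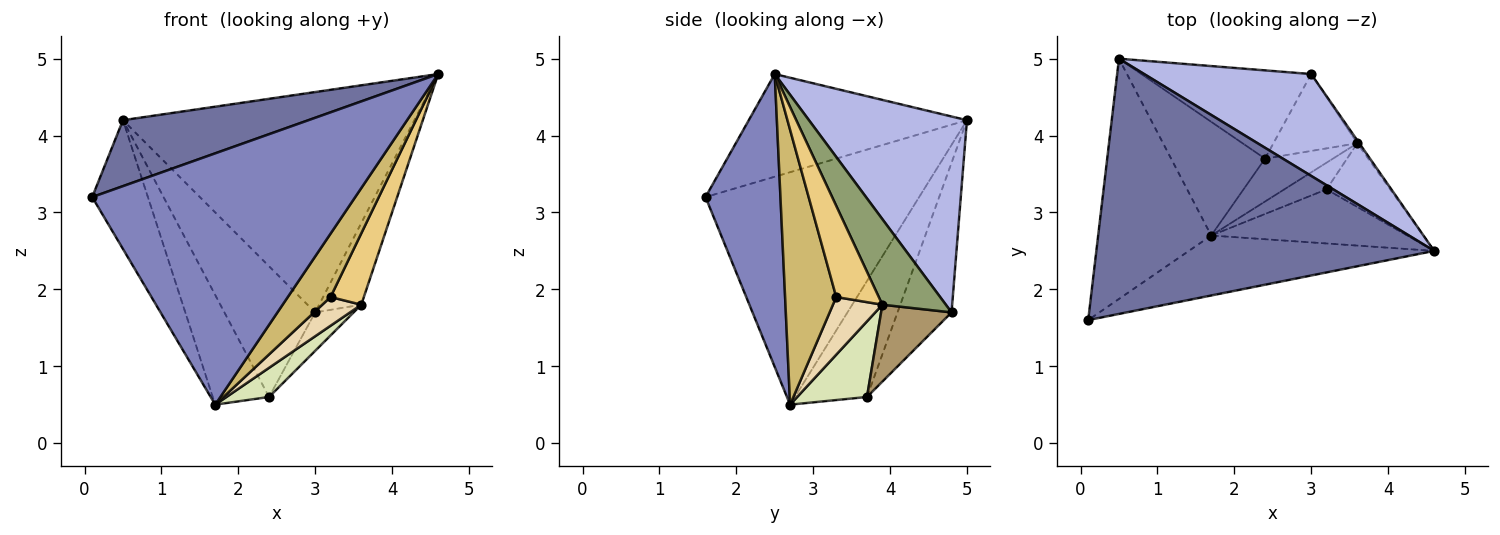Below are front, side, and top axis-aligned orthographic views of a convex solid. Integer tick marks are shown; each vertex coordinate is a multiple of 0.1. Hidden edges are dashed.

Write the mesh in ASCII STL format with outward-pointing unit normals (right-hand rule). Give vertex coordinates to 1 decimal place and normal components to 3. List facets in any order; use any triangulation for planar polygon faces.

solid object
 facet normal -0.282 -0.240 0.929
  outer loop
   vertex 0.5 5.0 4.2
   vertex 0.1 1.6 3.2
   vertex 4.6 2.5 4.8
  endloop
 endfacet
 facet normal 0.267 -0.937 -0.224
  outer loop
   vertex 1.7 2.7 0.5
   vertex 4.6 2.5 4.8
   vertex 0.1 1.6 3.2
  endloop
 endfacet
 facet normal -0.876 0.228 -0.426
  outer loop
   vertex 1.7 2.7 0.5
   vertex 0.1 1.6 3.2
   vertex 0.5 5.0 4.2
  endloop
 endfacet
 facet normal 0.442 0.814 0.376
  outer loop
   vertex 3.0 4.8 1.7
   vertex 0.5 5.0 4.2
   vertex 4.6 2.5 4.8
  endloop
 endfacet
 facet normal 0.833 0.553 -0.020
  outer loop
   vertex 3.6 3.9 1.8
   vertex 3.0 4.8 1.7
   vertex 4.6 2.5 4.8
  endloop
 endfacet
 facet normal -0.664 0.519 -0.538
  outer loop
   vertex 2.4 3.7 0.6
   vertex 1.7 2.7 0.5
   vertex 0.5 5.0 4.2
  endloop
 endfacet
 facet normal -0.442 0.743 -0.502
  outer loop
   vertex 2.4 3.7 0.6
   vertex 0.5 5.0 4.2
   vertex 3.0 4.8 1.7
  endloop
 endfacet
 facet normal 0.677 -0.413 -0.609
  outer loop
   vertex 2.4 3.7 0.6
   vertex 3.6 3.9 1.8
   vertex 1.7 2.7 0.5
  endloop
 endfacet
 facet normal 0.634 0.346 -0.692
  outer loop
   vertex 2.4 3.7 0.6
   vertex 3.0 4.8 1.7
   vertex 3.6 3.9 1.8
  endloop
 endfacet
 facet normal 0.673 -0.562 -0.480
  outer loop
   vertex 3.2 3.3 1.9
   vertex 4.6 2.5 4.8
   vertex 1.7 2.7 0.5
  endloop
 endfacet
 facet normal 0.690 -0.540 -0.482
  outer loop
   vertex 3.2 3.3 1.9
   vertex 3.6 3.9 1.8
   vertex 4.6 2.5 4.8
  endloop
 endfacet
 facet normal 0.680 -0.537 -0.499
  outer loop
   vertex 3.2 3.3 1.9
   vertex 1.7 2.7 0.5
   vertex 3.6 3.9 1.8
  endloop
 endfacet
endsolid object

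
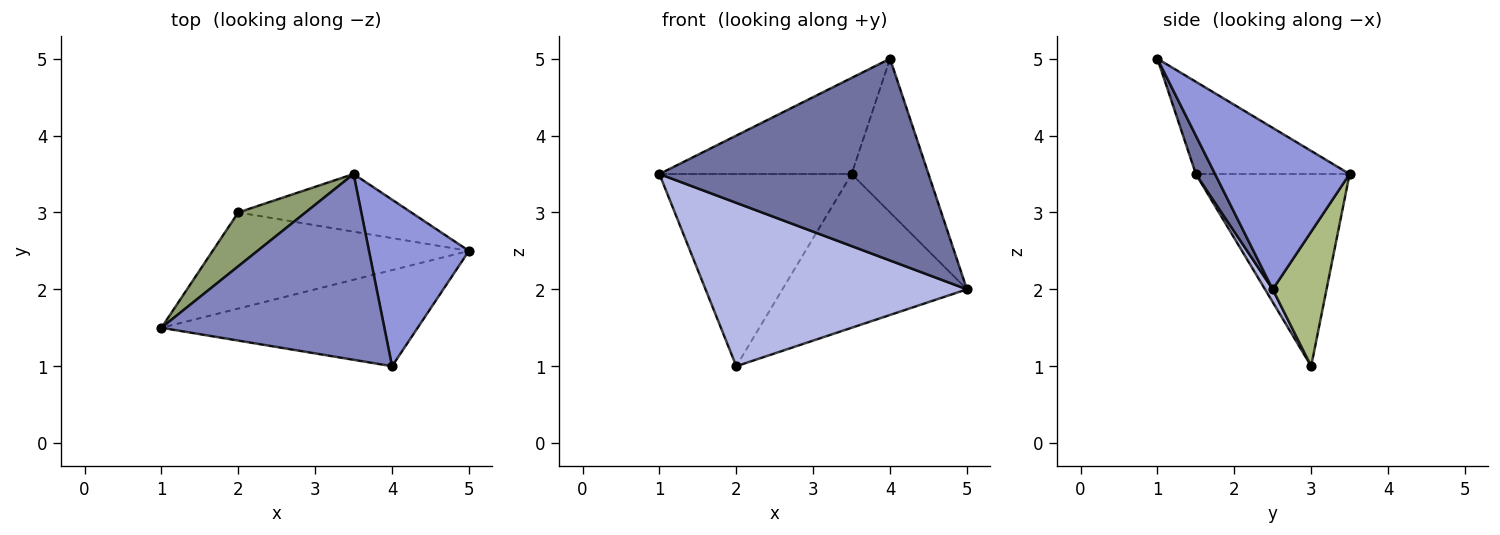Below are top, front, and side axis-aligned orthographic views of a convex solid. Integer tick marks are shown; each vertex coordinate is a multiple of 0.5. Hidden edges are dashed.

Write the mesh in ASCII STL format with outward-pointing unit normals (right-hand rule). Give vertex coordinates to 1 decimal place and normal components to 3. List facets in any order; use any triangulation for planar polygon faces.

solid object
 facet normal 0.064 -0.901 -0.429
  outer loop
   vertex 4.0 1.0 5.0
   vertex 1.0 1.5 3.5
   vertex 5.0 2.5 2.0
  endloop
 endfacet
 facet normal -0.345 0.431 0.834
  outer loop
   vertex 4.0 1.0 5.0
   vertex 3.5 3.5 3.5
   vertex 1.0 1.5 3.5
  endloop
 endfacet
 facet normal 0.765 0.437 0.473
  outer loop
   vertex 4.0 1.0 5.0
   vertex 5.0 2.5 2.0
   vertex 3.5 3.5 3.5
  endloop
 endfacet
 facet normal 0.025 -0.862 -0.507
  outer loop
   vertex 2.0 3.0 1.0
   vertex 5.0 2.5 2.0
   vertex 1.0 1.5 3.5
  endloop
 endfacet
 facet normal -0.610 0.763 0.214
  outer loop
   vertex 2.0 3.0 1.0
   vertex 1.0 1.5 3.5
   vertex 3.5 3.5 3.5
  endloop
 endfacet
 facet normal 0.263 0.903 -0.339
  outer loop
   vertex 2.0 3.0 1.0
   vertex 3.5 3.5 3.5
   vertex 5.0 2.5 2.0
  endloop
 endfacet
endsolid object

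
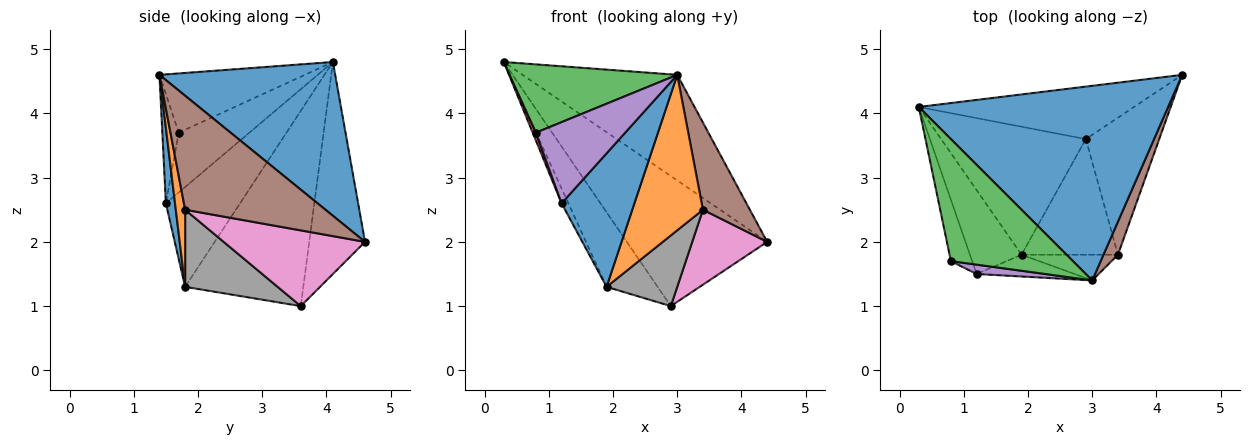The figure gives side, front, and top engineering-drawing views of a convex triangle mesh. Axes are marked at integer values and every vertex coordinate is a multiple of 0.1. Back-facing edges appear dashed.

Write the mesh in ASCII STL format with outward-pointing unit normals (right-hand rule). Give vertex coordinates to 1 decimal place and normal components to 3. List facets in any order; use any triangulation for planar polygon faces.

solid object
 facet normal 0.477 0.419 0.773
  outer loop
   vertex 3.0 1.4 4.6
   vertex 4.4 4.6 2.0
   vertex 0.3 4.1 4.8
  endloop
 endfacet
 facet normal -0.346 0.870 -0.351
  outer loop
   vertex 2.9 3.6 1.0
   vertex 0.3 4.1 4.8
   vertex 4.4 4.6 2.0
  endloop
 endfacet
 facet normal -0.390 -0.450 0.804
  outer loop
   vertex 0.8 1.7 3.7
   vertex 3.0 1.4 4.6
   vertex 0.3 4.1 4.8
  endloop
 endfacet
 facet normal -0.941 -0.043 -0.335
  outer loop
   vertex 0.8 1.7 3.7
   vertex 0.3 4.1 4.8
   vertex 1.2 1.5 2.6
  endloop
 endfacet
 facet normal -0.179 -0.977 0.112
  outer loop
   vertex 0.8 1.7 3.7
   vertex 1.2 1.5 2.6
   vertex 3.0 1.4 4.6
  endloop
 endfacet
 facet normal 0.942 -0.315 0.119
  outer loop
   vertex 3.4 1.8 2.5
   vertex 4.4 4.6 2.0
   vertex 3.0 1.4 4.6
  endloop
 endfacet
 facet normal 0.671 -0.356 -0.651
  outer loop
   vertex 3.4 1.8 2.5
   vertex 2.9 3.6 1.0
   vertex 4.4 4.6 2.0
  endloop
 endfacet
 facet normal 0.564 -0.431 -0.705
  outer loop
   vertex 1.9 1.8 1.3
   vertex 2.9 3.6 1.0
   vertex 3.4 1.8 2.5
  endloop
 endfacet
 facet normal -0.759 0.328 -0.562
  outer loop
   vertex 1.9 1.8 1.3
   vertex 0.3 4.1 4.8
   vertex 2.9 3.6 1.0
  endloop
 endfacet
 facet normal -0.885 0.081 -0.458
  outer loop
   vertex 1.9 1.8 1.3
   vertex 1.2 1.5 2.6
   vertex 0.3 4.1 4.8
  endloop
 endfacet
 facet normal 0.123 -0.979 -0.160
  outer loop
   vertex 1.9 1.8 1.3
   vertex 3.0 1.4 4.6
   vertex 1.2 1.5 2.6
  endloop
 endfacet
 facet normal 0.129 -0.978 -0.162
  outer loop
   vertex 1.9 1.8 1.3
   vertex 3.4 1.8 2.5
   vertex 3.0 1.4 4.6
  endloop
 endfacet
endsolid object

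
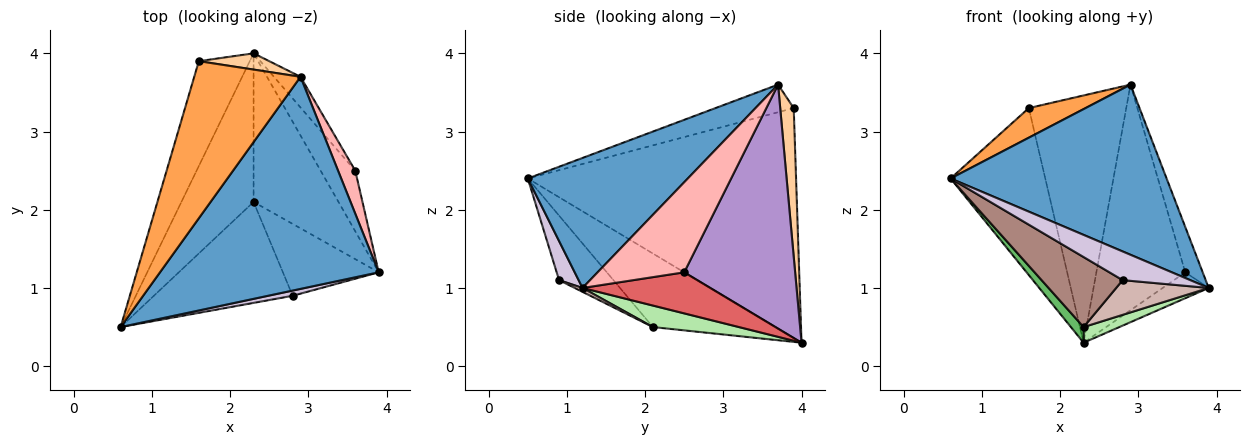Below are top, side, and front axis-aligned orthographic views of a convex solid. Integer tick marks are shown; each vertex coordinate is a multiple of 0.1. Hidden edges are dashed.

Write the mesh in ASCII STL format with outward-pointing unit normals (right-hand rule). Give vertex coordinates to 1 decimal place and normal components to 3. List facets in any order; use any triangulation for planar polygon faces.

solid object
 facet normal 0.421 -0.568 0.708
  outer loop
   vertex 2.9 3.7 3.6
   vertex 0.6 0.5 2.4
   vertex 3.9 1.2 1.0
  endloop
 endfacet
 facet normal -0.923 0.326 -0.205
  outer loop
   vertex 1.6 3.9 3.3
   vertex 2.3 4.0 0.3
   vertex 0.6 0.5 2.4
  endloop
 endfacet
 facet normal -0.247 -0.179 0.952
  outer loop
   vertex 1.6 3.9 3.3
   vertex 0.6 0.5 2.4
   vertex 2.9 3.7 3.6
  endloop
 endfacet
 facet normal 0.137 0.988 0.065
  outer loop
   vertex 1.6 3.9 3.3
   vertex 2.9 3.7 3.6
   vertex 2.3 4.0 0.3
  endloop
 endfacet
 facet normal -0.712 -0.074 -0.699
  outer loop
   vertex 2.3 2.1 0.5
   vertex 0.6 0.5 2.4
   vertex 2.3 4.0 0.3
  endloop
 endfacet
 facet normal 0.244 -0.102 -0.964
  outer loop
   vertex 2.3 2.1 0.5
   vertex 2.3 4.0 0.3
   vertex 3.9 1.2 1.0
  endloop
 endfacet
 facet normal 0.737 0.266 -0.622
  outer loop
   vertex 3.6 2.5 1.2
   vertex 3.9 1.2 1.0
   vertex 2.3 4.0 0.3
  endloop
 endfacet
 facet normal 0.964 0.194 0.184
  outer loop
   vertex 3.6 2.5 1.2
   vertex 2.9 3.7 3.6
   vertex 3.9 1.2 1.0
  endloop
 endfacet
 facet normal 0.778 0.623 -0.085
  outer loop
   vertex 3.6 2.5 1.2
   vertex 2.3 4.0 0.3
   vertex 2.9 3.7 3.6
  endloop
 endfacet
 facet normal 0.274 -0.946 0.172
  outer loop
   vertex 2.8 0.9 1.1
   vertex 3.9 1.2 1.0
   vertex 0.6 0.5 2.4
  endloop
 endfacet
 facet normal -0.357 -0.532 -0.768
  outer loop
   vertex 2.8 0.9 1.1
   vertex 0.6 0.5 2.4
   vertex 2.3 2.1 0.5
  endloop
 endfacet
 facet normal 0.037 -0.435 -0.900
  outer loop
   vertex 2.8 0.9 1.1
   vertex 2.3 2.1 0.5
   vertex 3.9 1.2 1.0
  endloop
 endfacet
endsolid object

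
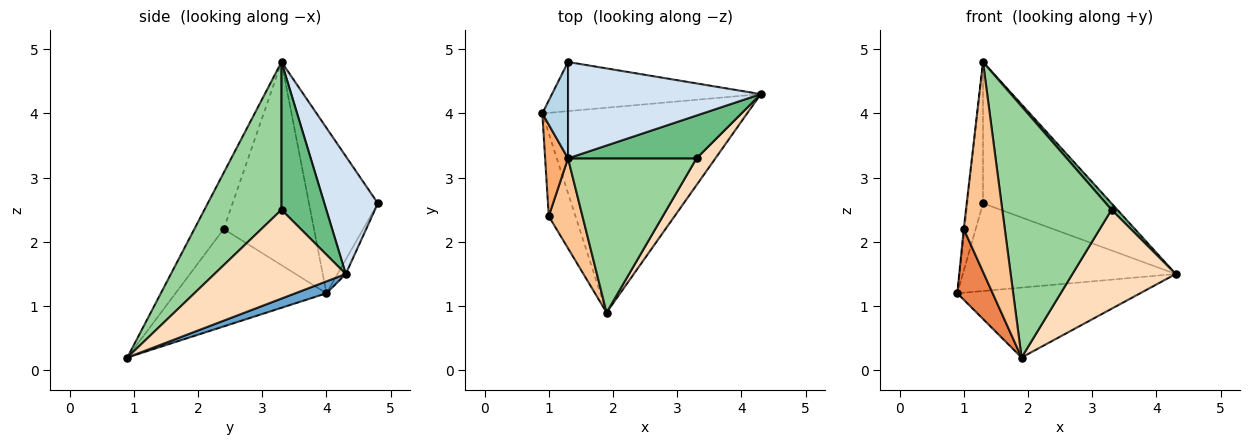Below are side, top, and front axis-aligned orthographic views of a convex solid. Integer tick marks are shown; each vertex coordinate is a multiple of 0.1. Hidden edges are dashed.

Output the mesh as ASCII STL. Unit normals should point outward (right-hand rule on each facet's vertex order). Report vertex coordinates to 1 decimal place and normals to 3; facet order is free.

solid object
 facet normal 0.055 0.323 -0.945
  outer loop
   vertex 1.9 0.9 0.2
   vertex 0.9 4.0 1.2
   vertex 4.3 4.3 1.5
  endloop
 endfacet
 facet normal -0.034 0.872 -0.489
  outer loop
   vertex 1.3 4.8 2.6
   vertex 4.3 4.3 1.5
   vertex 0.9 4.0 1.2
  endloop
 endfacet
 facet normal -0.964 0.220 0.150
  outer loop
   vertex 1.3 4.8 2.6
   vertex 0.9 4.0 1.2
   vertex 1.3 3.3 4.8
  endloop
 endfacet
 facet normal 0.326 0.781 0.533
  outer loop
   vertex 1.3 4.8 2.6
   vertex 1.3 3.3 4.8
   vertex 4.3 4.3 1.5
  endloop
 endfacet
 facet normal -0.941 -0.220 -0.258
  outer loop
   vertex 1.0 2.4 2.2
   vertex 0.9 4.0 1.2
   vertex 1.9 0.9 0.2
  endloop
 endfacet
 facet normal -0.994 0.008 0.112
  outer loop
   vertex 1.0 2.4 2.2
   vertex 1.3 3.3 4.8
   vertex 0.9 4.0 1.2
  endloop
 endfacet
 facet normal -0.549 -0.768 0.329
  outer loop
   vertex 1.0 2.4 2.2
   vertex 1.9 0.9 0.2
   vertex 1.3 3.3 4.8
  endloop
 endfacet
 facet normal 0.775 -0.610 0.165
  outer loop
   vertex 3.3 3.3 2.5
   vertex 1.9 0.9 0.2
   vertex 4.3 4.3 1.5
  endloop
 endfacet
 facet normal 0.751 -0.098 0.653
  outer loop
   vertex 3.3 3.3 2.5
   vertex 4.3 4.3 1.5
   vertex 1.3 3.3 4.8
  endloop
 endfacet
 facet normal 0.515 -0.730 0.448
  outer loop
   vertex 3.3 3.3 2.5
   vertex 1.3 3.3 4.8
   vertex 1.9 0.9 0.2
  endloop
 endfacet
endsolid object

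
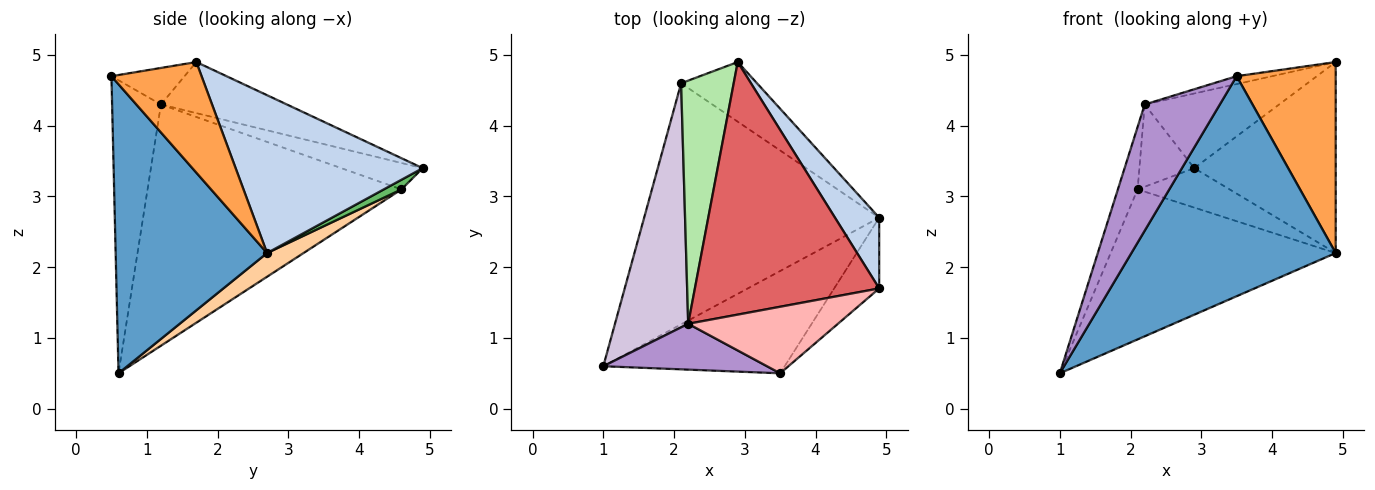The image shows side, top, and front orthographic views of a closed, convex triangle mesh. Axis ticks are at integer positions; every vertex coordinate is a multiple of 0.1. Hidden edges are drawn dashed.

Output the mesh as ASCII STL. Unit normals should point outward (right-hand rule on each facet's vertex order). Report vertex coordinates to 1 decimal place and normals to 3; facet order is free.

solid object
 facet normal 0.558 -0.753 -0.350
  outer loop
   vertex 3.5 0.5 4.7
   vertex 1.0 0.6 0.5
   vertex 4.9 2.7 2.2
  endloop
 endfacet
 facet normal 0.778 0.589 0.218
  outer loop
   vertex 4.9 1.7 4.9
   vertex 4.9 2.7 2.2
   vertex 2.9 4.9 3.4
  endloop
 endfacet
 facet normal 0.649 -0.713 -0.264
  outer loop
   vertex 4.9 1.7 4.9
   vertex 3.5 0.5 4.7
   vertex 4.9 2.7 2.2
  endloop
 endfacet
 facet normal 0.085 0.526 -0.846
  outer loop
   vertex 2.1 4.6 3.1
   vertex 4.9 2.7 2.2
   vertex 1.0 0.6 0.5
  endloop
 endfacet
 facet normal 0.105 0.548 -0.830
  outer loop
   vertex 2.1 4.6 3.1
   vertex 2.9 4.9 3.4
   vertex 4.9 2.7 2.2
  endloop
 endfacet
 facet normal -0.429 0.289 0.856
  outer loop
   vertex 2.2 1.2 4.3
   vertex 2.9 4.9 3.4
   vertex 2.1 4.6 3.1
  endloop
 endfacet
 facet normal -0.257 0.274 0.927
  outer loop
   vertex 2.2 1.2 4.3
   vertex 4.9 1.7 4.9
   vertex 2.9 4.9 3.4
  endloop
 endfacet
 facet normal -0.236 0.114 0.965
  outer loop
   vertex 2.2 1.2 4.3
   vertex 3.5 0.5 4.7
   vertex 4.9 1.7 4.9
  endloop
 endfacet
 facet normal -0.521 -0.802 0.291
  outer loop
   vertex 2.2 1.2 4.3
   vertex 1.0 0.6 0.5
   vertex 3.5 0.5 4.7
  endloop
 endfacet
 facet normal -0.954 0.074 0.290
  outer loop
   vertex 2.2 1.2 4.3
   vertex 2.1 4.6 3.1
   vertex 1.0 0.6 0.5
  endloop
 endfacet
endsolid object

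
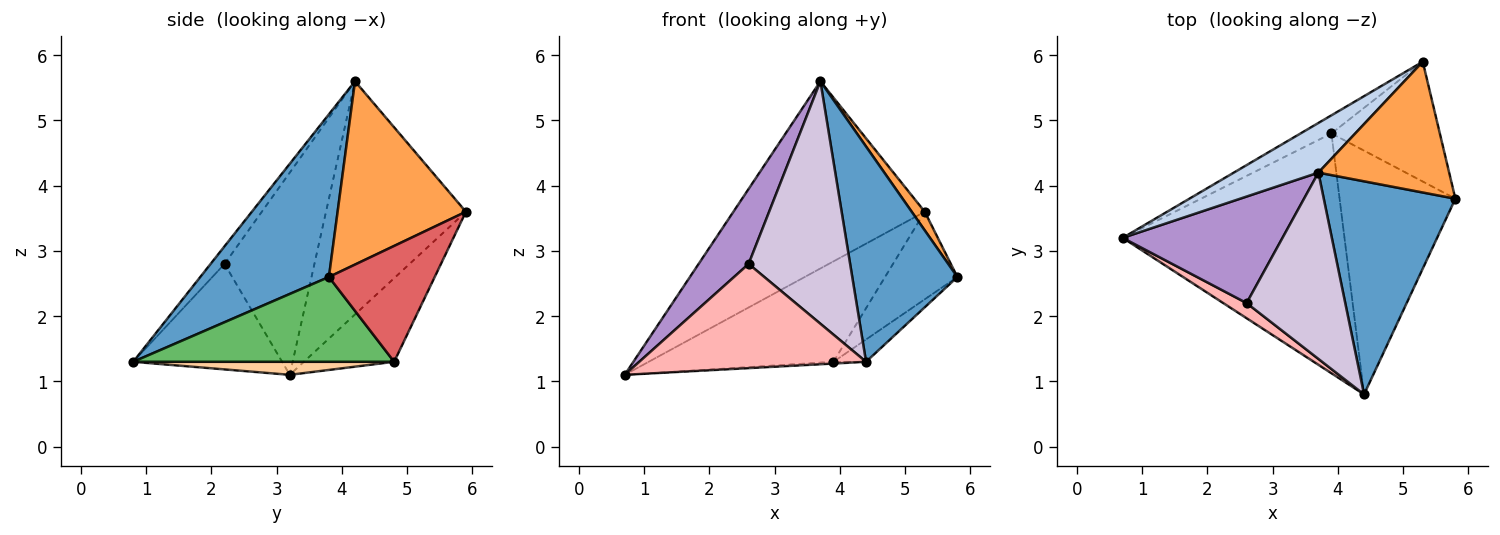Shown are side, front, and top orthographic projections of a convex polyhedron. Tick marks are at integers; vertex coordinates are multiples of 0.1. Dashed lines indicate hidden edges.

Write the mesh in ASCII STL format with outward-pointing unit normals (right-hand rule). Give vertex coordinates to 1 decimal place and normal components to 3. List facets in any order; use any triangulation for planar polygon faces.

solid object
 facet normal 0.656 -0.536 0.531
  outer loop
   vertex 3.7 4.2 5.6
   vertex 4.4 0.8 1.3
   vertex 5.8 3.8 2.6
  endloop
 endfacet
 facet normal -0.577 0.789 0.209
  outer loop
   vertex 5.3 5.9 3.6
   vertex 0.7 3.2 1.1
   vertex 3.7 4.2 5.6
  endloop
 endfacet
 facet normal 0.811 -0.082 0.579
  outer loop
   vertex 5.3 5.9 3.6
   vertex 3.7 4.2 5.6
   vertex 5.8 3.8 2.6
  endloop
 endfacet
 facet normal 0.059 0.007 -0.998
  outer loop
   vertex 3.9 4.8 1.3
   vertex 4.4 0.8 1.3
   vertex 0.7 3.2 1.1
  endloop
 endfacet
 facet normal 0.589 0.074 -0.805
  outer loop
   vertex 3.9 4.8 1.3
   vertex 5.8 3.8 2.6
   vertex 4.4 0.8 1.3
  endloop
 endfacet
 facet normal -0.433 0.887 -0.160
  outer loop
   vertex 3.9 4.8 1.3
   vertex 0.7 3.2 1.1
   vertex 5.3 5.9 3.6
  endloop
 endfacet
 facet normal 0.653 0.447 -0.611
  outer loop
   vertex 3.9 4.8 1.3
   vertex 5.3 5.9 3.6
   vertex 5.8 3.8 2.6
  endloop
 endfacet
 facet normal -0.545 -0.830 0.121
  outer loop
   vertex 2.6 2.2 2.8
   vertex 0.7 3.2 1.1
   vertex 4.4 0.8 1.3
  endloop
 endfacet
 facet normal -0.719 -0.400 0.568
  outer loop
   vertex 2.6 2.2 2.8
   vertex 3.7 4.2 5.6
   vertex 0.7 3.2 1.1
  endloop
 endfacet
 facet normal -0.108 -0.788 0.606
  outer loop
   vertex 2.6 2.2 2.8
   vertex 4.4 0.8 1.3
   vertex 3.7 4.2 5.6
  endloop
 endfacet
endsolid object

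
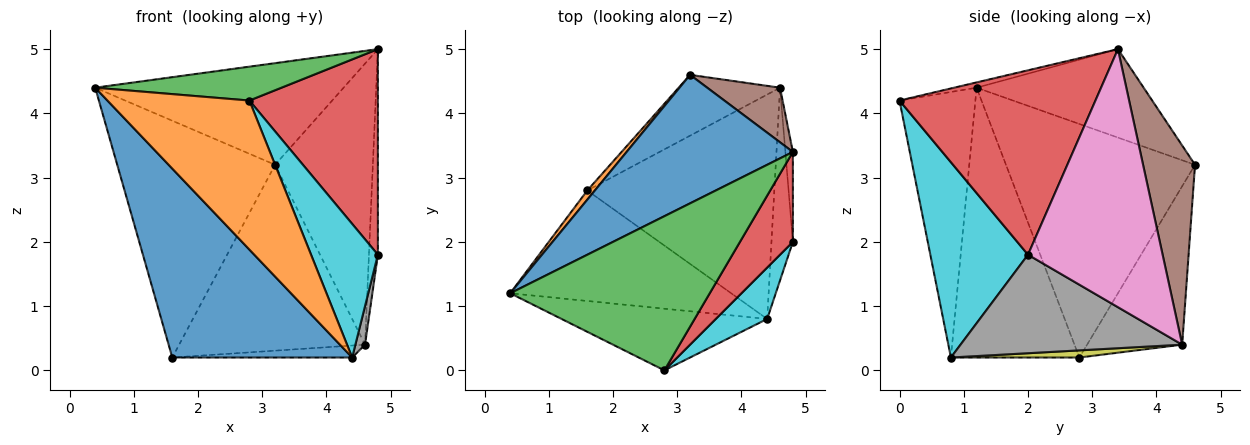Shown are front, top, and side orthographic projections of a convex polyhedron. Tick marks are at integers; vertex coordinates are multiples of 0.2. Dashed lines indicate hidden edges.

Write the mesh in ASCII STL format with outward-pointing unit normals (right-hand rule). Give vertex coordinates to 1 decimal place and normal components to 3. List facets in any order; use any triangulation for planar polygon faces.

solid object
 facet normal -0.385 0.573 0.724
  outer loop
   vertex 4.8 3.4 5.0
   vertex 3.2 4.6 3.2
   vertex 0.4 1.2 4.4
  endloop
 endfacet
 facet normal -0.767 0.641 0.025
  outer loop
   vertex 1.6 2.8 0.2
   vertex 0.4 1.2 4.4
   vertex 3.2 4.6 3.2
  endloop
 endfacet
 facet normal -0.026 -0.215 0.976
  outer loop
   vertex 2.8 0.0 4.2
   vertex 4.8 3.4 5.0
   vertex 0.4 1.2 4.4
  endloop
 endfacet
 facet normal 0.813 -0.533 0.233
  outer loop
   vertex 2.8 0.0 4.2
   vertex 4.8 2.0 1.8
   vertex 4.8 3.4 5.0
  endloop
 endfacet
 facet normal -0.437 0.855 -0.280
  outer loop
   vertex 4.6 4.4 0.4
   vertex 1.6 2.8 0.2
   vertex 3.2 4.6 3.2
  endloop
 endfacet
 facet normal 0.463 0.870 0.169
  outer loop
   vertex 4.6 4.4 0.4
   vertex 3.2 4.6 3.2
   vertex 4.8 3.4 5.0
  endloop
 endfacet
 facet normal 0.997 0.066 -0.029
  outer loop
   vertex 4.6 4.4 0.4
   vertex 4.8 3.4 5.0
   vertex 4.8 2.0 1.8
  endloop
 endfacet
 facet normal 0.976 -0.042 -0.212
  outer loop
   vertex 4.4 0.8 0.2
   vertex 4.6 4.4 0.4
   vertex 4.8 2.0 1.8
  endloop
 endfacet
 facet normal 0.038 0.053 -0.998
  outer loop
   vertex 4.4 0.8 0.2
   vertex 1.6 2.8 0.2
   vertex 4.6 4.4 0.4
  endloop
 endfacet
 facet normal 0.807 -0.552 0.212
  outer loop
   vertex 4.4 0.8 0.2
   vertex 4.8 2.0 1.8
   vertex 2.8 0.0 4.2
  endloop
 endfacet
 facet normal -0.525 -0.735 -0.430
  outer loop
   vertex 4.4 0.8 0.2
   vertex 0.4 1.2 4.4
   vertex 1.6 2.8 0.2
  endloop
 endfacet
 facet normal -0.443 -0.828 -0.343
  outer loop
   vertex 4.4 0.8 0.2
   vertex 2.8 0.0 4.2
   vertex 0.4 1.2 4.4
  endloop
 endfacet
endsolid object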